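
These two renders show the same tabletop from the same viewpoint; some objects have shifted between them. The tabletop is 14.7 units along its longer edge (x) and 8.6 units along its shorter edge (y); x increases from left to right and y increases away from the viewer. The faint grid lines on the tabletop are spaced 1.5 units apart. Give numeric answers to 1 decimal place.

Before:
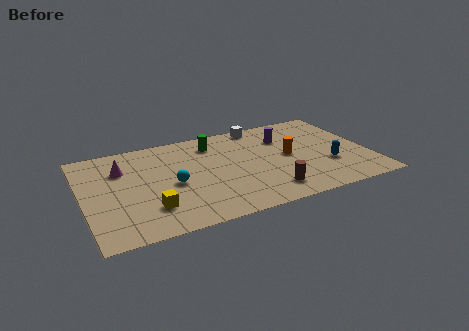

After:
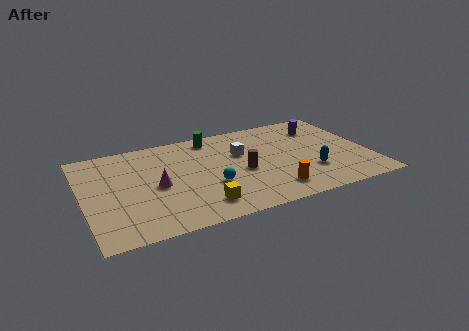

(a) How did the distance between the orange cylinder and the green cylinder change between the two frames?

+1.9

The distance was about 4.5 in the first image and 6.4 in the second, so they moved 1.9 units further apart.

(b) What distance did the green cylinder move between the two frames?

0.6

From (6.9, 6.9) to (6.9, 7.5), the green cylinder covered √(0.0² + 0.6²) ≈ 0.6 units.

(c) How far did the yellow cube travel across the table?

2.6

The yellow cube was near (3.2, 2.2) before and (5.7, 1.6) after, so it travelled √(2.5² + 0.6²) ≈ 2.6 units.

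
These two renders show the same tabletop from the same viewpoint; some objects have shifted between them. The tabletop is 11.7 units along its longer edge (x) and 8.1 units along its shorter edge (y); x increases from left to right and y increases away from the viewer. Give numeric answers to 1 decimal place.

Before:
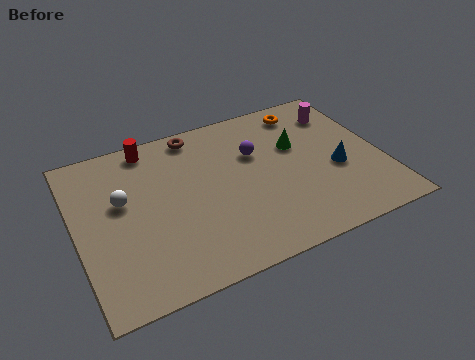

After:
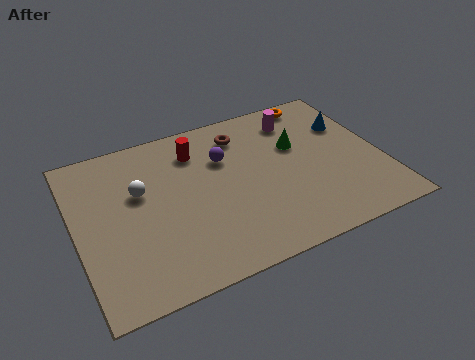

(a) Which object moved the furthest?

the blue cone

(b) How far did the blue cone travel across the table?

2.3

The blue cone moved from about (9.9, 3.3) to (10.7, 5.5), a distance of √(0.8² + 2.2²) ≈ 2.3.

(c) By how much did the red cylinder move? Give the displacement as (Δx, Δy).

(1.7, -0.9)

From the two frames, the red cylinder sits at roughly (3.1, 7.2) before and (4.8, 6.3) after.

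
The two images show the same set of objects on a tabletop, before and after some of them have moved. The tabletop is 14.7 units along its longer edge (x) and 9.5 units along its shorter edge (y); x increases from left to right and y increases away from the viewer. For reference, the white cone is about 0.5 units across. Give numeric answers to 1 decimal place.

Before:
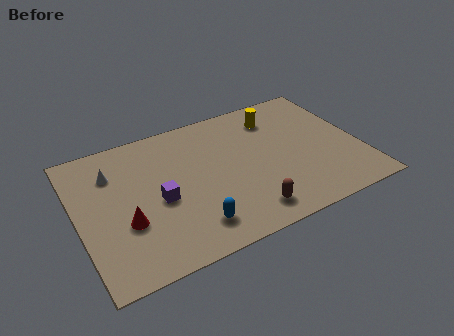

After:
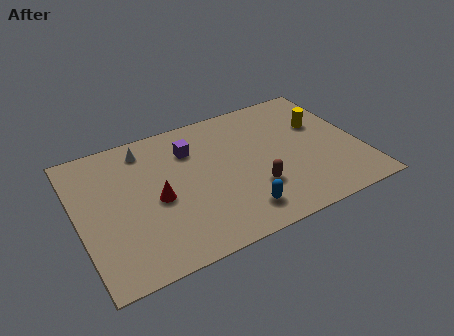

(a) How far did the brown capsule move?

1.5

The brown capsule moved from about (8.3, 1.5) to (8.9, 2.9), a distance of √(0.6² + 1.4²) ≈ 1.5.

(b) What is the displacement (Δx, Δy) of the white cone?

(1.8, 1.0)

The white cone started near (2.0, 7.0) and ended near (3.8, 8.0).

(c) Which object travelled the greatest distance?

the purple cube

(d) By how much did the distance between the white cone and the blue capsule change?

+1.2

The distance was about 6.3 in the first image and 7.5 in the second, so they moved 1.2 units further apart.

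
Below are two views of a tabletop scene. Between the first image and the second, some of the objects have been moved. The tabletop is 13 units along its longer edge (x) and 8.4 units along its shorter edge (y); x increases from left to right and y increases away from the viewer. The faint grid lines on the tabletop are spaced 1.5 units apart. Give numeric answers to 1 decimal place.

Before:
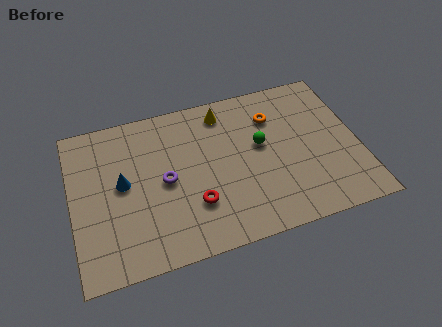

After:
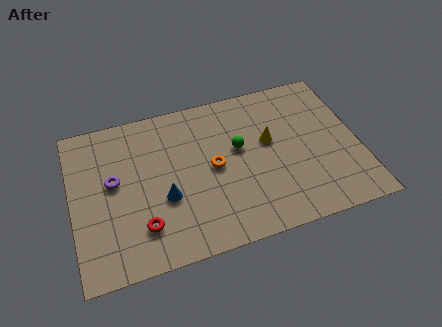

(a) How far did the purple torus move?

2.4

From (4.2, 4.1) to (1.9, 4.7), the purple torus covered √(2.3² + 0.6²) ≈ 2.4 units.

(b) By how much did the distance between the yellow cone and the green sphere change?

-1.3

Before: roughly 2.7 units apart; after: 1.4. That's 1.3 units closer together.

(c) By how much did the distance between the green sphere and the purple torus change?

+1.2

They were about 4.5 units apart before and 5.7 after — 1.2 units further apart.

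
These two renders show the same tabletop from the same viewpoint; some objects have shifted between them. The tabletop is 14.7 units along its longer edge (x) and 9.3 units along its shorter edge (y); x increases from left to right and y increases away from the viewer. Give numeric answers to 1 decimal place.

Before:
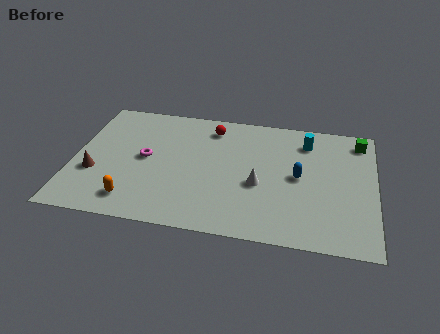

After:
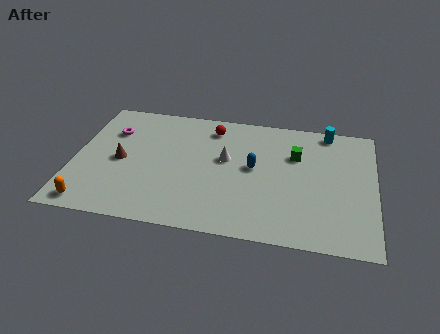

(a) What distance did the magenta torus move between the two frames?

2.5

The magenta torus moved from about (3.5, 4.8) to (1.7, 6.6), a distance of √(1.8² + 1.8²) ≈ 2.5.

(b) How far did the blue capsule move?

2.2

The blue capsule was near (11.0, 4.7) before and (8.8, 5.0) after, so it travelled √(2.2² + 0.3²) ≈ 2.2 units.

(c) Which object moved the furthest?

the green cube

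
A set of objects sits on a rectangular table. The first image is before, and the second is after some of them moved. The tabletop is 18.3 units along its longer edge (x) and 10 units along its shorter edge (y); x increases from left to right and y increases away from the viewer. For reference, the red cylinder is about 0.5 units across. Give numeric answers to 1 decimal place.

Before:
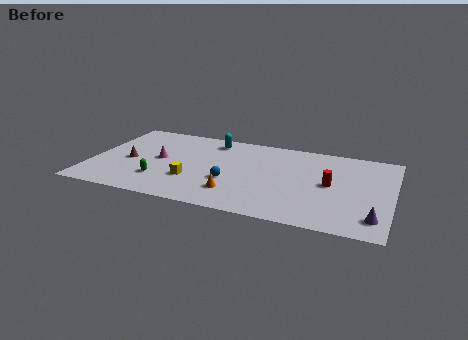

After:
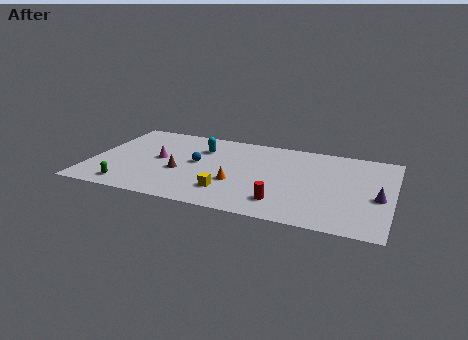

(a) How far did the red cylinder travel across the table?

4.0

The red cylinder moved from about (14.6, 5.1) to (11.9, 2.1), a distance of √(2.7² + 3.0²) ≈ 4.0.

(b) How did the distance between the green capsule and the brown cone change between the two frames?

+1.1

Before: roughly 2.8 units apart; after: 3.9. That's 1.1 units further apart.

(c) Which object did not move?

the magenta cone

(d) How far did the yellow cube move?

2.4

The yellow cube was near (6.3, 3.2) before and (8.6, 2.4) after, so it travelled √(2.3² + 0.8²) ≈ 2.4 units.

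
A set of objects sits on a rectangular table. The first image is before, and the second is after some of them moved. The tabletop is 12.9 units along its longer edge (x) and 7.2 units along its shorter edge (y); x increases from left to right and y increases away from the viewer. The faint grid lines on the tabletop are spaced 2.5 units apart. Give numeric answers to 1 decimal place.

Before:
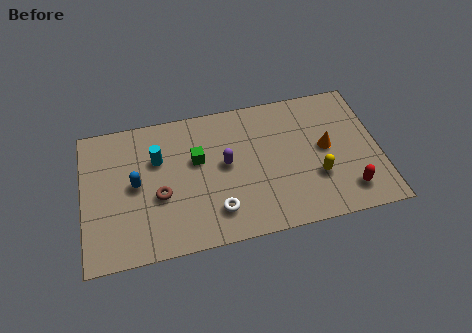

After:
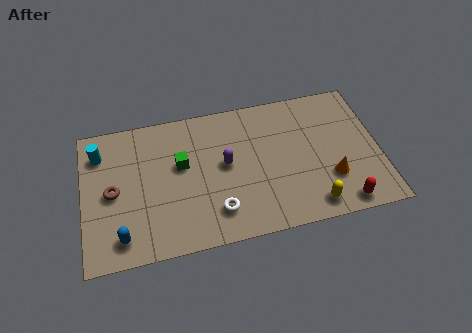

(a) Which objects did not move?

the white torus and the purple capsule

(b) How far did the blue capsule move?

2.6

The blue capsule was near (2.3, 3.7) before and (1.6, 1.2) after, so it travelled √(0.7² + 2.5²) ≈ 2.6 units.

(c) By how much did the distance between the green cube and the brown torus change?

+0.8

Before: roughly 2.3 units apart; after: 3.1. That's 0.8 units further apart.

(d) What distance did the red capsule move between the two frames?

0.7

The red capsule was near (11.4, 1.4) before and (11.1, 0.8) after, so it travelled √(0.3² + 0.6²) ≈ 0.7 units.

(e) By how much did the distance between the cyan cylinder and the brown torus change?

+0.3

They were about 1.9 units apart before and 2.2 after — 0.3 units further apart.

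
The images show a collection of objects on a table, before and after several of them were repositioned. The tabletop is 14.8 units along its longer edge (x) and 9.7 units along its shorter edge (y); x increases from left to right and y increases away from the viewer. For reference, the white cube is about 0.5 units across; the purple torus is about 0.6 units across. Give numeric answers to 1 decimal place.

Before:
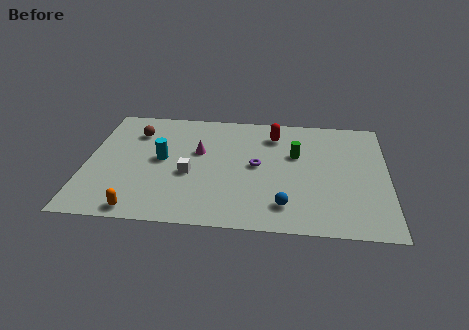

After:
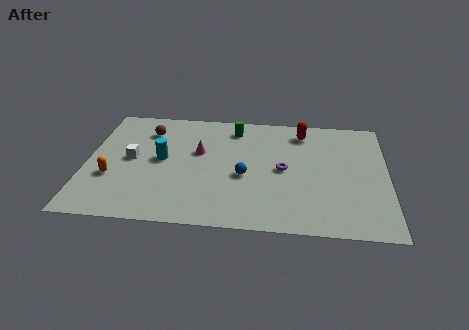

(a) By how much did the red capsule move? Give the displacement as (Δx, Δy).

(1.4, 0.4)

The red capsule was at about (9.2, 7.7) and moved to about (10.6, 8.1).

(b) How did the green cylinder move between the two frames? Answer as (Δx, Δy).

(-3.1, 2.0)

From the two frames, the green cylinder sits at roughly (10.3, 6.1) before and (7.2, 8.1) after.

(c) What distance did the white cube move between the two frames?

3.1

The white cube moved from about (5.1, 4.0) to (2.2, 5.0), a distance of √(2.9² + 1.0²) ≈ 3.1.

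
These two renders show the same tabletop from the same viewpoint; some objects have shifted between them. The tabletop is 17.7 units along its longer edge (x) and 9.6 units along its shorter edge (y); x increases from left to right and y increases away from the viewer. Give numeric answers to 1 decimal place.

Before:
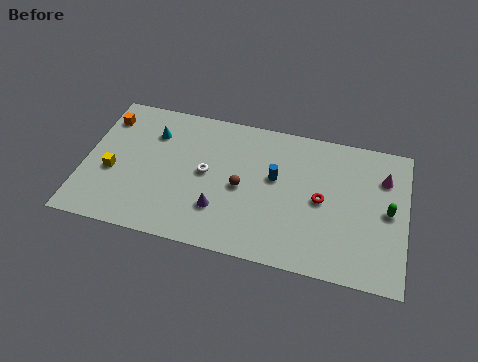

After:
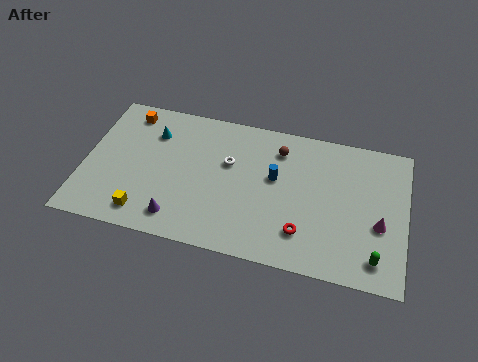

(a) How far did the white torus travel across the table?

1.6

From (6.7, 5.0) to (7.9, 6.0), the white torus covered √(1.2² + 1.0²) ≈ 1.6 units.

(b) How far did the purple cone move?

2.5

From (7.6, 2.7) to (5.4, 1.6), the purple cone covered √(2.2² + 1.1²) ≈ 2.5 units.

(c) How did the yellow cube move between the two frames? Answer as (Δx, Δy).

(2.0, -2.4)

From the two frames, the yellow cube sits at roughly (1.6, 3.9) before and (3.6, 1.5) after.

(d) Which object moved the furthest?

the brown sphere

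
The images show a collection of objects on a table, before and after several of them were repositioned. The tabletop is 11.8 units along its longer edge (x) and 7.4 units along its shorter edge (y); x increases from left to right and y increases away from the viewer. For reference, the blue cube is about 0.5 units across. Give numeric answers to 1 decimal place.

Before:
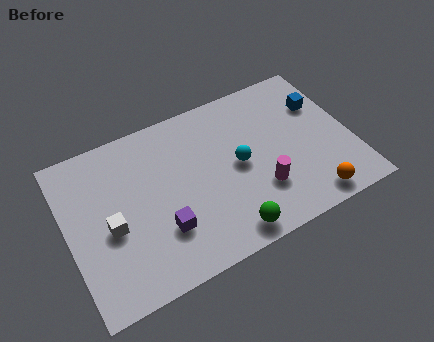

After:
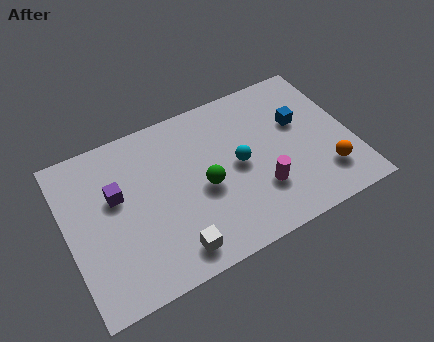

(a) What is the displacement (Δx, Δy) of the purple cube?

(-1.6, 2.3)

The purple cube started near (3.7, 2.2) and ended near (2.1, 4.5).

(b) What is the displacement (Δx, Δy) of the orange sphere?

(0.8, 0.9)

The orange sphere started near (9.7, 0.9) and ended near (10.5, 1.8).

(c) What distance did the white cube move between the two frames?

3.1

The white cube was near (1.7, 3.2) before and (4.0, 1.1) after, so it travelled √(2.3² + 2.1²) ≈ 3.1 units.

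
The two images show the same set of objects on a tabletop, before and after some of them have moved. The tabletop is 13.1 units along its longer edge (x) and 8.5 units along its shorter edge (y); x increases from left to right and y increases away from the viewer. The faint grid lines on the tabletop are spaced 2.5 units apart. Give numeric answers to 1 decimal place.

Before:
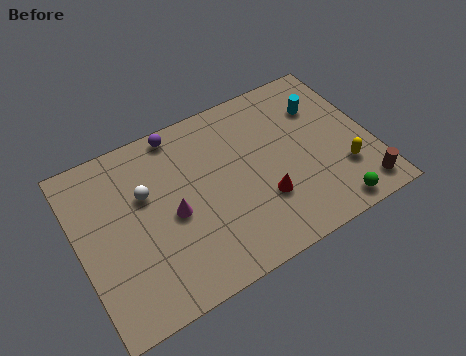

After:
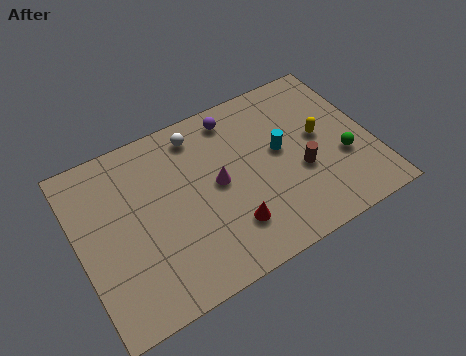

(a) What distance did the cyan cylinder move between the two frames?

2.5

The cyan cylinder moved from about (11.2, 6.1) to (9.1, 4.7), a distance of √(2.1² + 1.4²) ≈ 2.5.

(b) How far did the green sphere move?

2.4

From (10.8, 0.9) to (11.7, 3.1), the green sphere covered √(0.9² + 2.2²) ≈ 2.4 units.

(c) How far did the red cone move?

1.7

The red cone was near (8.0, 2.7) before and (6.4, 2.1) after, so it travelled √(1.6² + 0.6²) ≈ 1.7 units.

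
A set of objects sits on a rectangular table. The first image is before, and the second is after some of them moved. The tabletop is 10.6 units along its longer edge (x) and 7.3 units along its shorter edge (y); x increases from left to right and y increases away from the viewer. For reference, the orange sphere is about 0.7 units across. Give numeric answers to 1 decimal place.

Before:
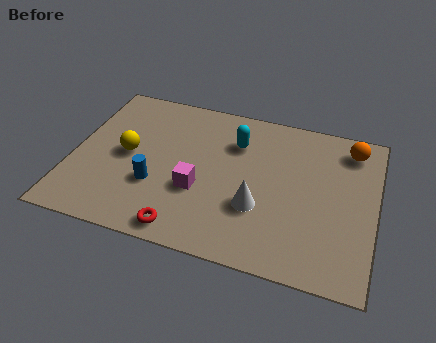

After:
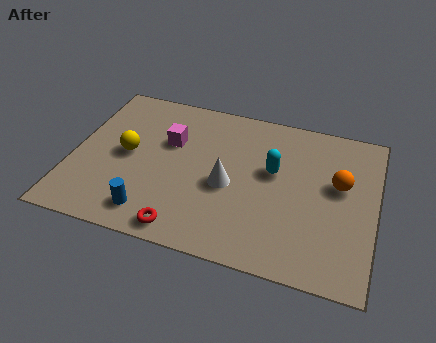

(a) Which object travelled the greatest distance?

the magenta cube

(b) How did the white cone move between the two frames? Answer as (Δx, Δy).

(-1.1, 0.7)

The white cone was at about (6.6, 2.5) and moved to about (5.5, 3.2).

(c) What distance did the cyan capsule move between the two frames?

1.7

From (5.6, 5.3) to (7.0, 4.3), the cyan capsule covered √(1.4² + 1.0²) ≈ 1.7 units.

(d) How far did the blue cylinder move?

1.3

The blue cylinder moved from about (3.0, 2.5) to (3.0, 1.2), a distance of √(0.0² + 1.3²) ≈ 1.3.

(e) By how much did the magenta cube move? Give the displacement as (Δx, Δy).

(-1.2, 2.0)

The magenta cube started near (4.5, 2.7) and ended near (3.3, 4.7).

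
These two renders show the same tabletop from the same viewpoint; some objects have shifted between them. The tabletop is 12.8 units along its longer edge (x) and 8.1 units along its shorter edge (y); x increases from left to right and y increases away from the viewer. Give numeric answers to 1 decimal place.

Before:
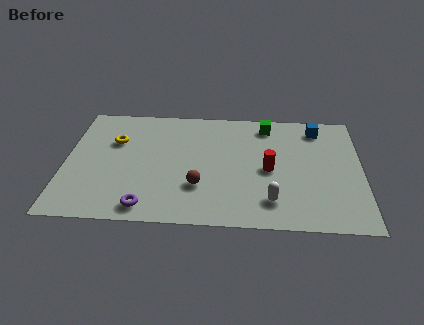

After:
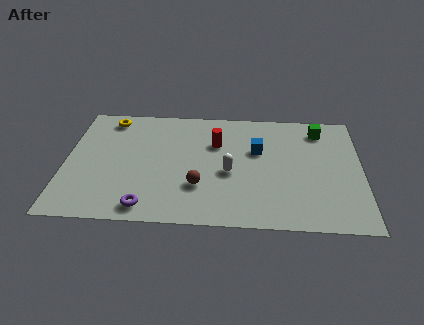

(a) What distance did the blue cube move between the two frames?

3.1

From (10.9, 6.8) to (8.3, 5.1), the blue cube covered √(2.6² + 1.7²) ≈ 3.1 units.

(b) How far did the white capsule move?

2.5

The white capsule moved from about (8.9, 1.7) to (7.1, 3.5), a distance of √(1.8² + 1.8²) ≈ 2.5.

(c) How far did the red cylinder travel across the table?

2.9

The red cylinder moved from about (8.8, 3.8) to (6.5, 5.5), a distance of √(2.3² + 1.7²) ≈ 2.9.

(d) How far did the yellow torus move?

1.6

From (2.1, 5.4) to (1.8, 7.0), the yellow torus covered √(0.3² + 1.6²) ≈ 1.6 units.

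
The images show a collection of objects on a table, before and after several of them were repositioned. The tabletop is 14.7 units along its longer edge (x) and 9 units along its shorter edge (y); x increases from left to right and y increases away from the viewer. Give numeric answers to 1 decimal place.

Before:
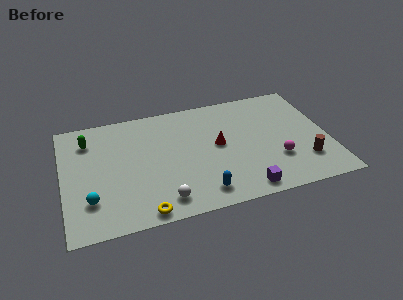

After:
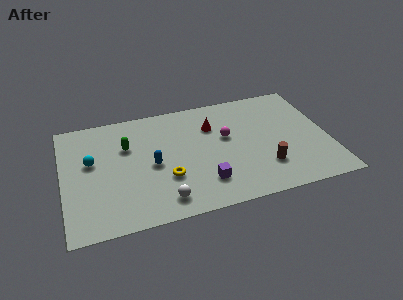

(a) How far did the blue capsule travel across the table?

3.8

From (7.4, 1.4) to (4.9, 4.2), the blue capsule covered √(2.5² + 2.8²) ≈ 3.8 units.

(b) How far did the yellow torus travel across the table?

2.6

The yellow torus moved from about (4.2, 0.8) to (5.6, 3.0), a distance of √(1.4² + 2.2²) ≈ 2.6.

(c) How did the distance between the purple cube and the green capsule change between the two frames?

-4.6

They were about 10.2 units apart before and 5.6 after — 4.6 units closer together.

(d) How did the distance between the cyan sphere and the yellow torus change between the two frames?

+1.4

They were about 3.2 units apart before and 4.6 after — 1.4 units further apart.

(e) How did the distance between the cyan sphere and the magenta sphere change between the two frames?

-2.8

They were about 10.3 units apart before and 7.5 after — 2.8 units closer together.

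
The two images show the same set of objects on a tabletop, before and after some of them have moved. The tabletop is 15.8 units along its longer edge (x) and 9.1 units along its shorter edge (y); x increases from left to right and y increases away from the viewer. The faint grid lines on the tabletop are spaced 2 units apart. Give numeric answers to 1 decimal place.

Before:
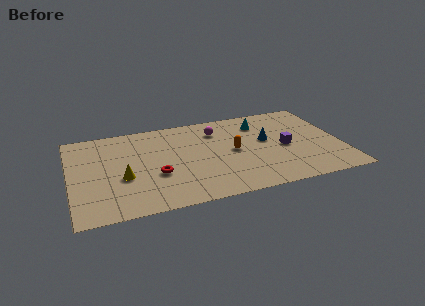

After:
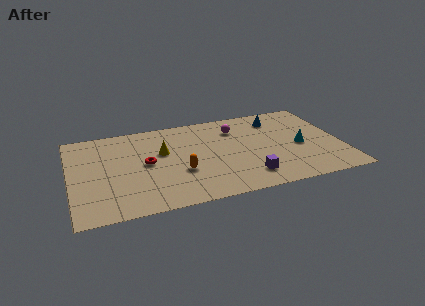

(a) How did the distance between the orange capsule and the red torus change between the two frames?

-2.4

Before: roughly 4.8 units apart; after: 2.4. That's 2.4 units closer together.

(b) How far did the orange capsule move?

3.5

The orange capsule was near (9.5, 4.6) before and (6.3, 3.3) after, so it travelled √(3.2² + 1.3²) ≈ 3.5 units.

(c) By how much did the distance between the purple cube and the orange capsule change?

+1.1

Before: roughly 3.0 units apart; after: 4.1. That's 1.1 units further apart.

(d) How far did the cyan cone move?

3.7

From (11.3, 7.1) to (13.4, 4.1), the cyan cone covered √(2.1² + 3.0²) ≈ 3.7 units.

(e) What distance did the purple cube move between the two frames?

3.4

From (12.5, 4.2) to (10.1, 1.8), the purple cube covered √(2.4² + 2.4²) ≈ 3.4 units.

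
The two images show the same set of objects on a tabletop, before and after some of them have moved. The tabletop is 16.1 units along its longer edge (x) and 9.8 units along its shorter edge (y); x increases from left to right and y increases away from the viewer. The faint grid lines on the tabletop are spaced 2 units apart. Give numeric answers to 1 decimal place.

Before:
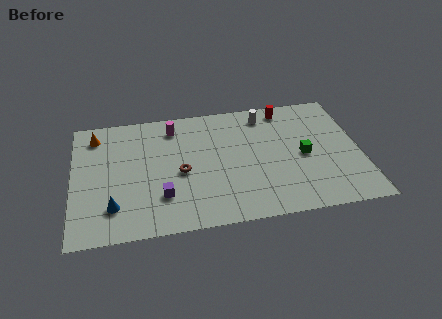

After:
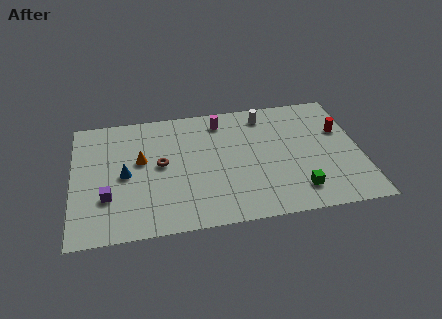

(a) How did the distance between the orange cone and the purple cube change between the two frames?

-3.3

They were about 6.5 units apart before and 3.2 after — 3.3 units closer together.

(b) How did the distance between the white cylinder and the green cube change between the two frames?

+2.4

The distance was about 4.2 in the first image and 6.6 in the second, so they moved 2.4 units further apart.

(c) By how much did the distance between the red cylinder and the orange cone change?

+0.5

Before: roughly 10.8 units apart; after: 11.3. That's 0.5 units further apart.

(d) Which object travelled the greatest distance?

the red cylinder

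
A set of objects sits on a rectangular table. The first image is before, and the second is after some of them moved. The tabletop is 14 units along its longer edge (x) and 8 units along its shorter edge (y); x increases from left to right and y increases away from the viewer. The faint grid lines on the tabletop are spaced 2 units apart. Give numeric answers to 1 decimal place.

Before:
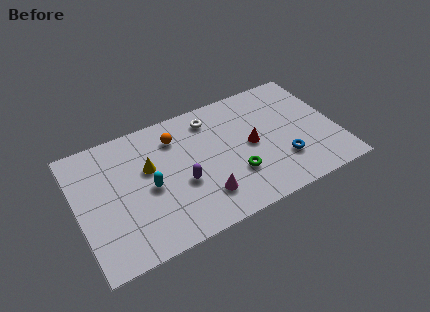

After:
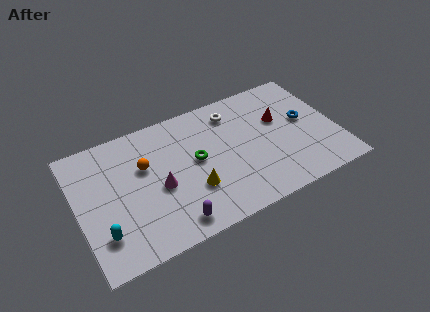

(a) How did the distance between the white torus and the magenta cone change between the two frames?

+0.5

The distance was about 4.8 in the first image and 5.3 in the second, so they moved 0.5 units further apart.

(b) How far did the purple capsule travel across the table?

2.2

The purple capsule moved from about (5.5, 3.2) to (4.7, 1.1), a distance of √(0.8² + 2.1²) ≈ 2.2.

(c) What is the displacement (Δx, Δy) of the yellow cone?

(2.1, -2.3)

The yellow cone started near (3.9, 4.9) and ended near (6.0, 2.6).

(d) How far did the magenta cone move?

2.7

The magenta cone moved from about (6.5, 1.9) to (4.3, 3.5), a distance of √(2.2² + 1.6²) ≈ 2.7.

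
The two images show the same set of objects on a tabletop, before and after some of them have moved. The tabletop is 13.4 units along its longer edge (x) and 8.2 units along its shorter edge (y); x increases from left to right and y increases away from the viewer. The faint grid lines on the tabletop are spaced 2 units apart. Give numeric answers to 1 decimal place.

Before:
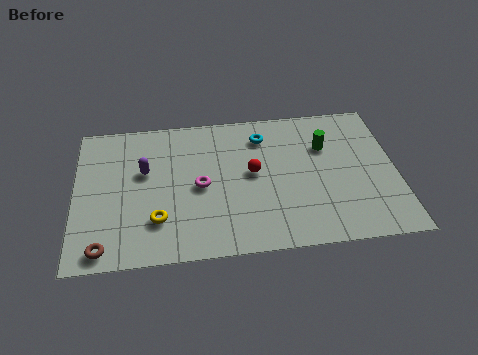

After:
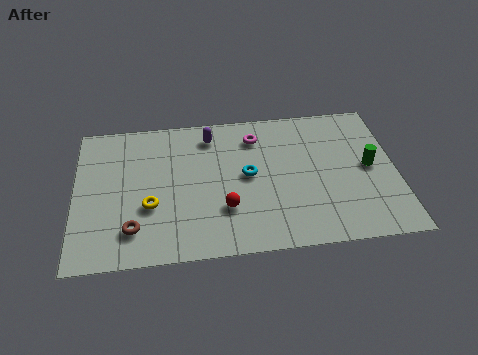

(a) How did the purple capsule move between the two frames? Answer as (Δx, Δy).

(2.8, 1.8)

The purple capsule was at about (2.9, 5.0) and moved to about (5.7, 6.8).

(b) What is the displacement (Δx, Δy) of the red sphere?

(-1.2, -1.9)

From the two frames, the red sphere sits at roughly (7.4, 4.4) before and (6.2, 2.5) after.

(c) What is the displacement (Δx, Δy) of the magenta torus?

(2.4, 2.6)

From the two frames, the magenta torus sits at roughly (5.2, 3.9) before and (7.6, 6.5) after.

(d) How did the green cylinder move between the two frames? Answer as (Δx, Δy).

(1.8, -1.4)

The green cylinder was at about (10.5, 5.6) and moved to about (12.3, 4.2).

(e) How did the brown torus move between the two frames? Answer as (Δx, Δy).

(1.2, 0.9)

The brown torus was at about (1.2, 0.9) and moved to about (2.4, 1.8).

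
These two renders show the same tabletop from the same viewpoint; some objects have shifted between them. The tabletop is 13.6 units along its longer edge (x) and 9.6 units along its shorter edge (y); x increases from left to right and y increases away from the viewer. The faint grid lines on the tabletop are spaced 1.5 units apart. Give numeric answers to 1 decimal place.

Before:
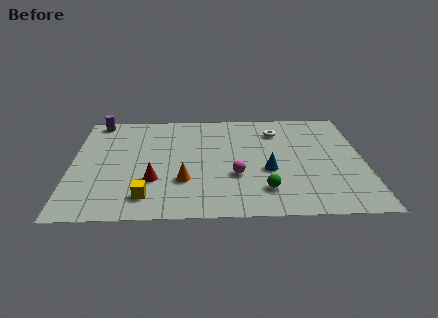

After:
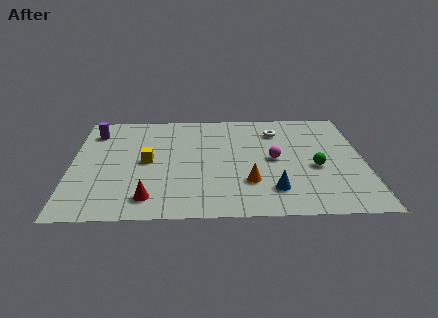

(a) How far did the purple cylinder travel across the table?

1.1

The purple cylinder was near (1.1, 8.7) before and (1.0, 7.6) after, so it travelled √(0.1² + 1.1²) ≈ 1.1 units.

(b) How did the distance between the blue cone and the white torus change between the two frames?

+1.7

They were about 3.6 units apart before and 5.3 after — 1.7 units further apart.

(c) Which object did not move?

the white torus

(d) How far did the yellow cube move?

3.1

From (3.5, 1.7) to (3.5, 4.8), the yellow cube covered √(0.0² + 3.1²) ≈ 3.1 units.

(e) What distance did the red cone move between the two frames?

1.5

The red cone moved from about (3.8, 3.1) to (3.6, 1.6), a distance of √(0.2² + 1.5²) ≈ 1.5.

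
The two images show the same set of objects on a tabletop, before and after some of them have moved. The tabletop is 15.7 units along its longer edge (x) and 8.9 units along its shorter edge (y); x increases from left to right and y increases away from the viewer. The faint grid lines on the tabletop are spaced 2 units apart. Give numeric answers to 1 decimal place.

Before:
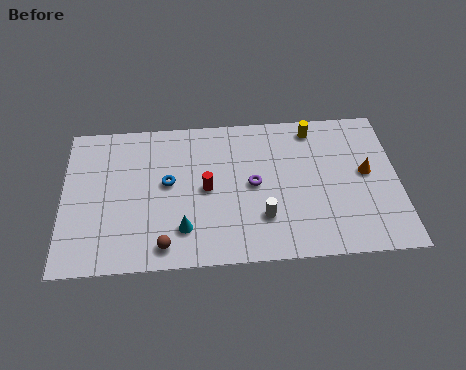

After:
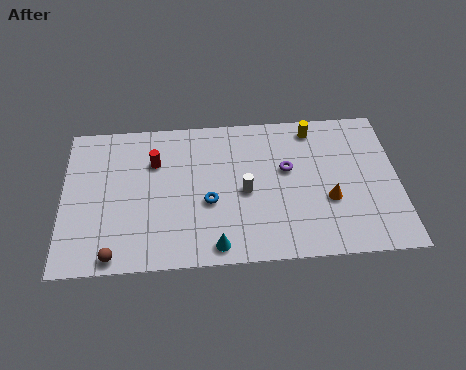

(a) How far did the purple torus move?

1.8

The purple torus was near (8.9, 4.5) before and (10.5, 5.3) after, so it travelled √(1.6² + 0.8²) ≈ 1.8 units.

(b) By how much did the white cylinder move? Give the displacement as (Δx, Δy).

(-0.8, 1.6)

From the two frames, the white cylinder sits at roughly (9.3, 2.5) before and (8.5, 4.1) after.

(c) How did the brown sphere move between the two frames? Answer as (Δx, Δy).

(-2.3, -0.4)

The brown sphere started near (4.7, 1.2) and ended near (2.4, 0.8).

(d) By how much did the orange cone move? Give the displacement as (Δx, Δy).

(-1.8, -1.5)

From the two frames, the orange cone sits at roughly (14.2, 4.8) before and (12.4, 3.3) after.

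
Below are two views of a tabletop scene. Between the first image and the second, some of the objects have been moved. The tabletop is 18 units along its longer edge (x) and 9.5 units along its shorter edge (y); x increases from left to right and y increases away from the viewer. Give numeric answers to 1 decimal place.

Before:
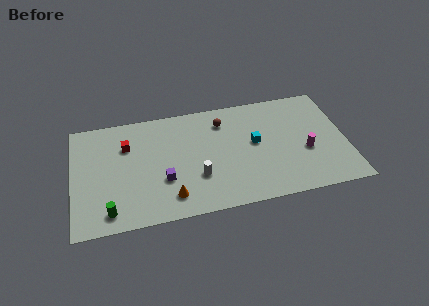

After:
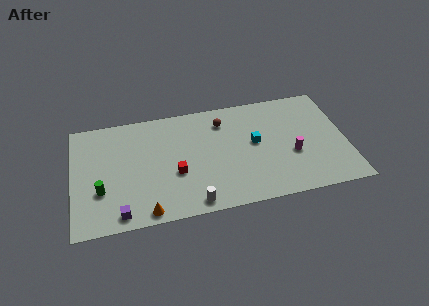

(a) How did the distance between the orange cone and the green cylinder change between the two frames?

-0.3

The distance was about 4.0 in the first image and 3.7 in the second, so they moved 0.3 units closer together.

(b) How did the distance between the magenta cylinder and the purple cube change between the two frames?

+2.3

They were about 9.4 units apart before and 11.7 after — 2.3 units further apart.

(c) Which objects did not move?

the brown sphere and the cyan cube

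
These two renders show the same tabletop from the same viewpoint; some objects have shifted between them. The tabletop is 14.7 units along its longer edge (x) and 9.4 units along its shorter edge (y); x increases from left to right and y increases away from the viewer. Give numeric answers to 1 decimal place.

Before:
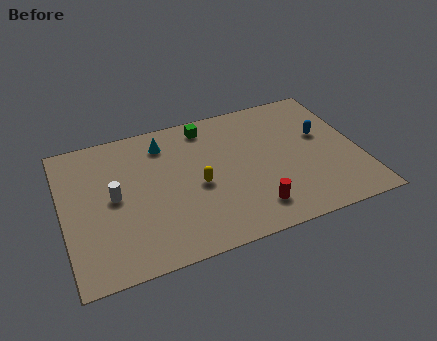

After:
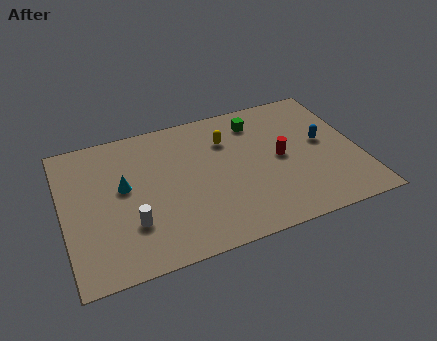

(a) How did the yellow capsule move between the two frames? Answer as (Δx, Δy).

(1.7, 2.6)

From the two frames, the yellow capsule sits at roughly (6.6, 4.2) before and (8.3, 6.8) after.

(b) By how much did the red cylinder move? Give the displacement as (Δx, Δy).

(1.7, 2.9)

From the two frames, the red cylinder sits at roughly (9.1, 1.8) before and (10.8, 4.7) after.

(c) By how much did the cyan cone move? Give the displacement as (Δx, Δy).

(-2.2, -2.3)

The cyan cone started near (5.2, 7.6) and ended near (3.0, 5.3).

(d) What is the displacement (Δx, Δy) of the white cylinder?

(0.7, -2.0)

The white cylinder was at about (2.5, 4.8) and moved to about (3.2, 2.8).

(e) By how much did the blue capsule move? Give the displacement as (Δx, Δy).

(0.0, -0.5)

The blue capsule was at about (13.0, 5.6) and moved to about (13.0, 5.1).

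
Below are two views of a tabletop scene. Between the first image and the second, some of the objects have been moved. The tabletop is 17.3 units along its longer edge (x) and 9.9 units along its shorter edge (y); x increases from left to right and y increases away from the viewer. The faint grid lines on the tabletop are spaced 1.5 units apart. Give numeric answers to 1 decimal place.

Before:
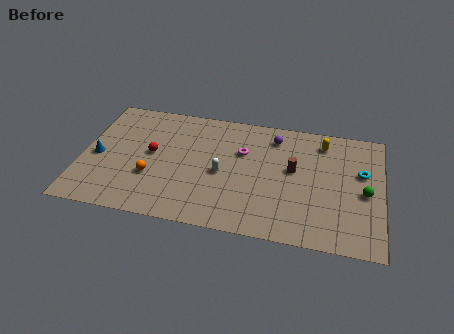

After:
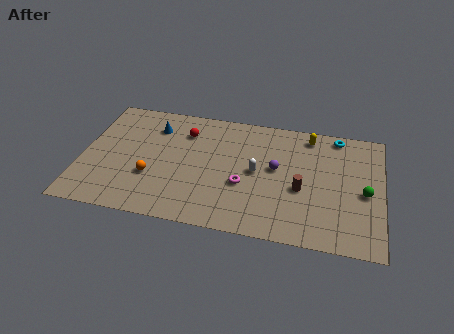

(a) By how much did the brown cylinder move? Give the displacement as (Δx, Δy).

(0.5, -1.5)

The brown cylinder started near (12.2, 5.6) and ended near (12.7, 4.1).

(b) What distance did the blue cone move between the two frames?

4.4

From (0.9, 4.5) to (4.0, 7.6), the blue cone covered √(3.1² + 3.1²) ≈ 4.4 units.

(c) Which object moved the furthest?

the blue cone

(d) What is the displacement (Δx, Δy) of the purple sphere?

(0.2, -2.6)

The purple sphere was at about (11.0, 8.1) and moved to about (11.2, 5.5).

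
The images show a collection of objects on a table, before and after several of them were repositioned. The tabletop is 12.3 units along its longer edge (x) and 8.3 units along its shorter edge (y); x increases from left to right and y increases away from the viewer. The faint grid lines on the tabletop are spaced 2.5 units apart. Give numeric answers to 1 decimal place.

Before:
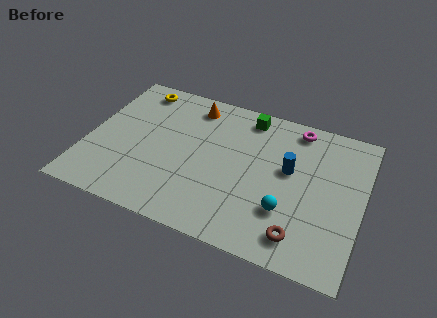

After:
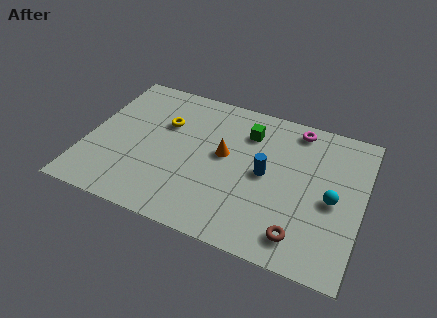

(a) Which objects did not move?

the magenta torus and the brown torus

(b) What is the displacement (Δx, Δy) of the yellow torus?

(1.5, -1.7)

The yellow torus started near (1.8, 7.2) and ended near (3.3, 5.5).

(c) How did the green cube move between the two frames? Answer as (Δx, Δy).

(0.1, -0.9)

From the two frames, the green cube sits at roughly (6.9, 7.2) before and (7.0, 6.3) after.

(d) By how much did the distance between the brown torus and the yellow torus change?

-2.2

Before: roughly 9.9 units apart; after: 7.7. That's 2.2 units closer together.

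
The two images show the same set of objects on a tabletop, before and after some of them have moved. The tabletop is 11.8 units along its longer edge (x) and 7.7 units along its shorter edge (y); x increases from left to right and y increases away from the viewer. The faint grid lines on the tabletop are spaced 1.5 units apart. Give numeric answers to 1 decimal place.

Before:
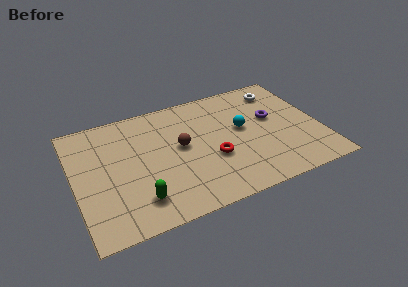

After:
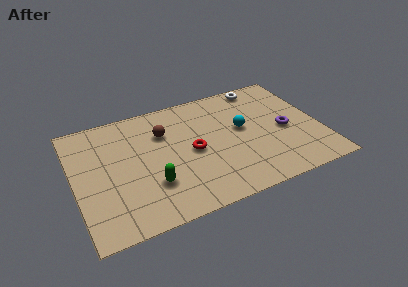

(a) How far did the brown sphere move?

1.4

The brown sphere was near (5.1, 4.2) before and (4.4, 5.4) after, so it travelled √(0.7² + 1.2²) ≈ 1.4 units.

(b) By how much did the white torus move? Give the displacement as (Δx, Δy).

(-0.8, 0.6)

The white torus was at about (10.2, 6.3) and moved to about (9.4, 6.9).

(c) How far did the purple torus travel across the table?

1.1

From (9.6, 4.5) to (10.1, 3.5), the purple torus covered √(0.5² + 1.0²) ≈ 1.1 units.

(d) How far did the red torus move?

1.2

The red torus moved from about (6.5, 2.9) to (5.6, 3.7), a distance of √(0.9² + 0.8²) ≈ 1.2.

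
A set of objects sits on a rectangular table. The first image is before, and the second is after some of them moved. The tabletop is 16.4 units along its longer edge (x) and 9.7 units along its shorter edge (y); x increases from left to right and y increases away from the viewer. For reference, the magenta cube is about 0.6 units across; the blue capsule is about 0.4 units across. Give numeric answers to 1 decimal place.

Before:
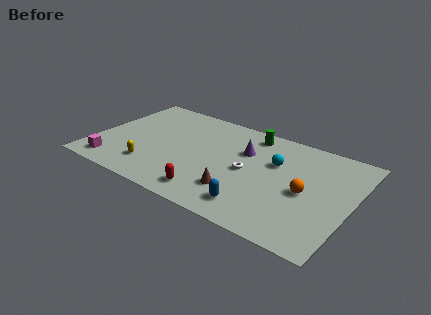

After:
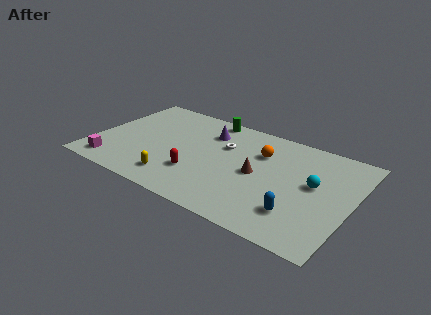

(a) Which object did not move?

the magenta cube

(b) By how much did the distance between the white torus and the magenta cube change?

-0.7

They were about 8.9 units apart before and 8.2 after — 0.7 units closer together.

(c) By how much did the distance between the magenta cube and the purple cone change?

-1.4

Before: roughly 9.3 units apart; after: 7.9. That's 1.4 units closer together.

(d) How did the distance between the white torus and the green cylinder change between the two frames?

-0.9

They were about 3.7 units apart before and 2.8 after — 0.9 units closer together.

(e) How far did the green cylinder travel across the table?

2.8

The green cylinder was near (9.5, 8.4) before and (6.7, 8.8) after, so it travelled √(2.8² + 0.4²) ≈ 2.8 units.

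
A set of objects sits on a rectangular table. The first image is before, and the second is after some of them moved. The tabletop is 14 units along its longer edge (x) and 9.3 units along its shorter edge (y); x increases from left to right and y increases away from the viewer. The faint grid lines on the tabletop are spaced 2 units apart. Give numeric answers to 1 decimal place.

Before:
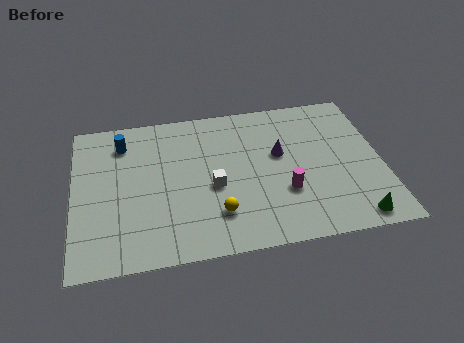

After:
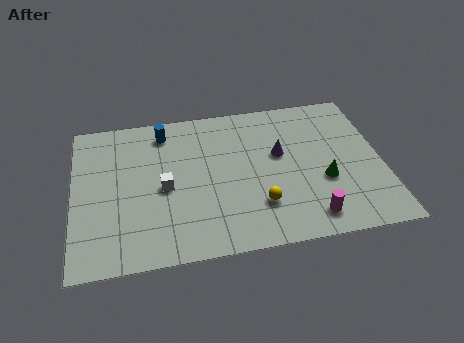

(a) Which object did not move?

the purple cone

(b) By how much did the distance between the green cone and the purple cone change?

-2.7

Before: roughly 5.5 units apart; after: 2.8. That's 2.7 units closer together.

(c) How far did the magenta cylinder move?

2.0

The magenta cylinder moved from about (9.5, 3.1) to (10.5, 1.4), a distance of √(1.0² + 1.7²) ≈ 2.0.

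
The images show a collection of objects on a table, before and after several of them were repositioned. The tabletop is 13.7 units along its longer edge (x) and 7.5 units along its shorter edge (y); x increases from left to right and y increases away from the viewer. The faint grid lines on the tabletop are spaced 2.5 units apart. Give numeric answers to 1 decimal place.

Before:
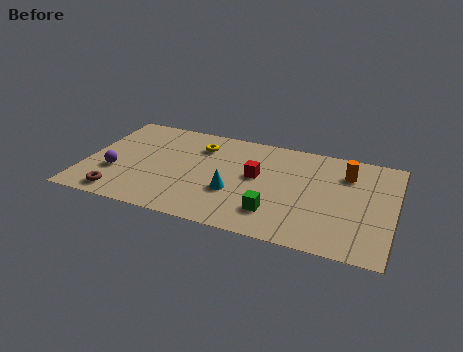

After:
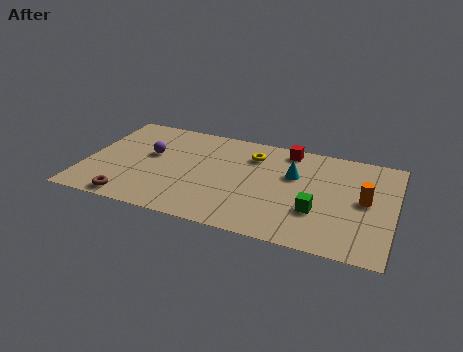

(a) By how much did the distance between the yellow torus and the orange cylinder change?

-1.2

Before: roughly 6.6 units apart; after: 5.4. That's 1.2 units closer together.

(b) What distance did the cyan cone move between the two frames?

3.3

The cyan cone was near (6.7, 2.7) before and (9.2, 4.8) after, so it travelled √(2.5² + 2.1²) ≈ 3.3 units.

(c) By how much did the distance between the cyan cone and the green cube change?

+0.5

They were about 2.1 units apart before and 2.6 after — 0.5 units further apart.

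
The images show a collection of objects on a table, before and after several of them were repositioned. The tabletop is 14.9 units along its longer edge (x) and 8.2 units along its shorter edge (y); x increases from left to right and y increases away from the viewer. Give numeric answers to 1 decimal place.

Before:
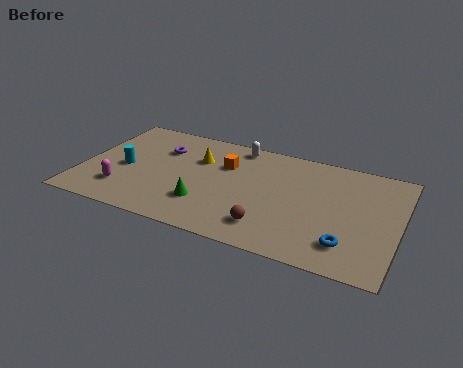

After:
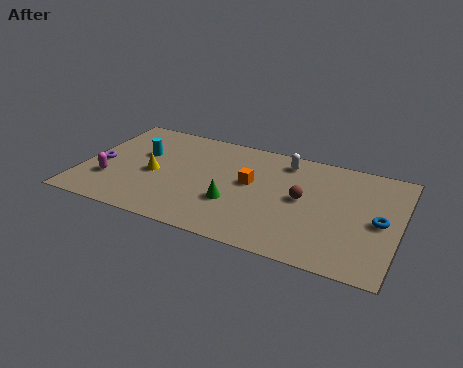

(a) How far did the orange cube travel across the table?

1.6

The orange cube was near (6.6, 5.6) before and (7.9, 4.6) after, so it travelled √(1.3² + 1.0²) ≈ 1.6 units.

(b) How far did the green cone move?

1.4

The green cone was near (6.0, 2.3) before and (7.3, 2.8) after, so it travelled √(1.3² + 0.5²) ≈ 1.4 units.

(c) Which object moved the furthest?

the purple torus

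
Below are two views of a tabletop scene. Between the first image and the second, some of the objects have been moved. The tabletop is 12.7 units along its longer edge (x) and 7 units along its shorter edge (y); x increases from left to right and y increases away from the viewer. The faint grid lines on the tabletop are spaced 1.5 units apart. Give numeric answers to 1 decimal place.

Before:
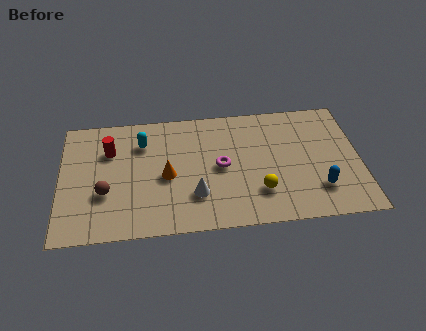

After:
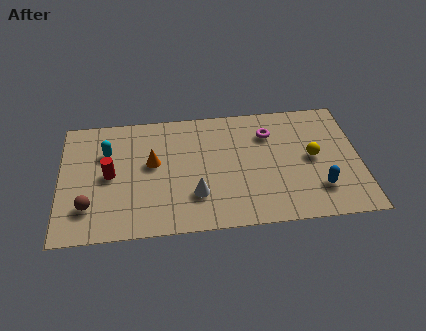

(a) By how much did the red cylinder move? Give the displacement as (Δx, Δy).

(0.0, -1.4)

From the two frames, the red cylinder sits at roughly (2.1, 4.9) before and (2.1, 3.5) after.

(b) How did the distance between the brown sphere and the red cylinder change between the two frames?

-0.5

Before: roughly 2.4 units apart; after: 1.9. That's 0.5 units closer together.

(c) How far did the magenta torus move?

2.7

The magenta torus moved from about (6.8, 3.5) to (8.9, 5.2), a distance of √(2.1² + 1.7²) ≈ 2.7.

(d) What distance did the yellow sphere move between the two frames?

2.9

The yellow sphere was near (8.4, 1.9) before and (10.7, 3.6) after, so it travelled √(2.3² + 1.7²) ≈ 2.9 units.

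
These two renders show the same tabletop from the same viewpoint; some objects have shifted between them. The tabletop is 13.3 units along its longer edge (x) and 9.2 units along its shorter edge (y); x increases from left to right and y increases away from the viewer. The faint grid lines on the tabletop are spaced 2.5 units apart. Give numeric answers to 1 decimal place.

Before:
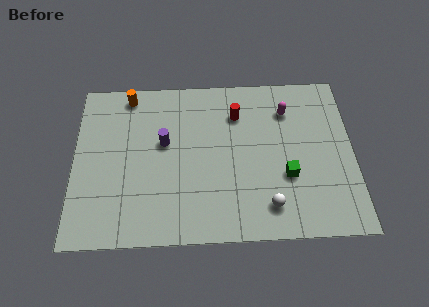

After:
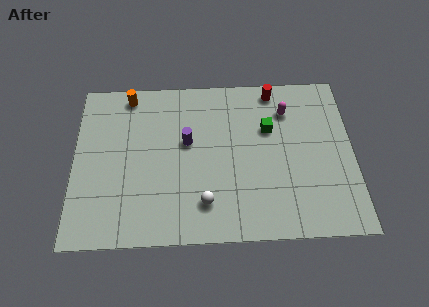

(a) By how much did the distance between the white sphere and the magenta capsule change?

+1.0

The distance was about 5.4 in the first image and 6.4 in the second, so they moved 1.0 units further apart.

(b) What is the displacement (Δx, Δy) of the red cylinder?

(1.8, 1.3)

The red cylinder was at about (7.8, 6.9) and moved to about (9.6, 8.2).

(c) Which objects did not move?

the magenta capsule and the orange cylinder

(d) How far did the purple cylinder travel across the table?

1.1

From (4.3, 5.4) to (5.4, 5.4), the purple cylinder covered √(1.1² + 0.0²) ≈ 1.1 units.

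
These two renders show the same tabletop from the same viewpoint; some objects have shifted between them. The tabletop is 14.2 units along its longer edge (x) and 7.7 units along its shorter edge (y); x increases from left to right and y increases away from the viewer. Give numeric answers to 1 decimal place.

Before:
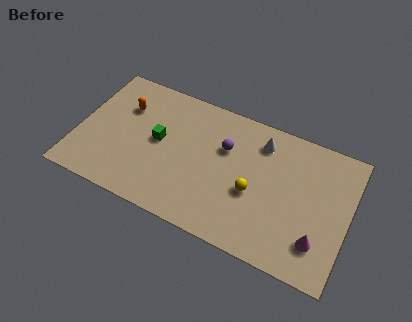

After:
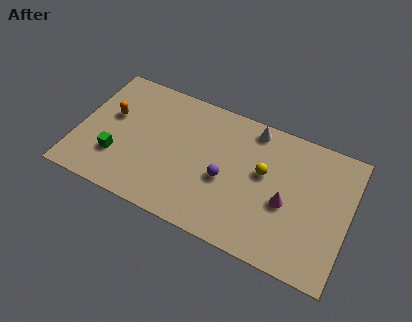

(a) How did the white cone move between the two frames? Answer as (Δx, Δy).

(-0.5, 0.6)

The white cone was at about (9.4, 6.2) and moved to about (8.9, 6.8).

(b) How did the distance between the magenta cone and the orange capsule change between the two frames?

-1.7

They were about 11.2 units apart before and 9.5 after — 1.7 units closer together.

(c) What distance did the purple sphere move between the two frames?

1.8

The purple sphere was near (7.6, 5.1) before and (7.8, 3.3) after, so it travelled √(0.2² + 1.8²) ≈ 1.8 units.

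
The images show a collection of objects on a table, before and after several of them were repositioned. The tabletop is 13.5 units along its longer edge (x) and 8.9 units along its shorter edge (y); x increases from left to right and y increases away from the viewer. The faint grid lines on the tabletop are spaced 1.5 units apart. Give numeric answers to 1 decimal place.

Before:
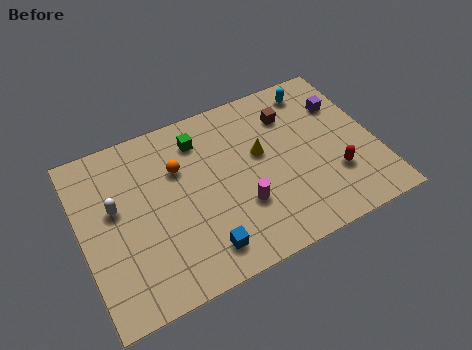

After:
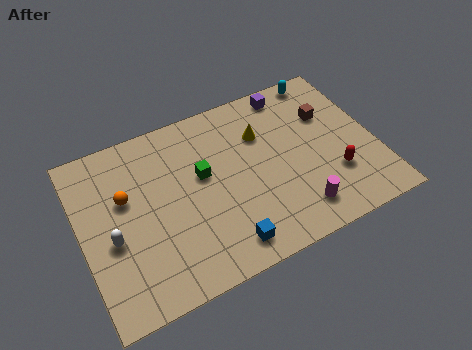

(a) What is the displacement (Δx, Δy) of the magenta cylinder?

(2.4, -1.3)

The magenta cylinder was at about (7.1, 2.9) and moved to about (9.5, 1.6).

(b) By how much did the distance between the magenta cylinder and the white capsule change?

+2.5

Before: roughly 6.0 units apart; after: 8.5. That's 2.5 units further apart.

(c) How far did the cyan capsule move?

0.7

From (11.2, 7.6) to (11.7, 8.1), the cyan capsule covered √(0.5² + 0.5²) ≈ 0.7 units.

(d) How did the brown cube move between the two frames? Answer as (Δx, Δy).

(1.7, -0.7)

From the two frames, the brown cube sits at roughly (9.9, 6.7) before and (11.6, 6.0) after.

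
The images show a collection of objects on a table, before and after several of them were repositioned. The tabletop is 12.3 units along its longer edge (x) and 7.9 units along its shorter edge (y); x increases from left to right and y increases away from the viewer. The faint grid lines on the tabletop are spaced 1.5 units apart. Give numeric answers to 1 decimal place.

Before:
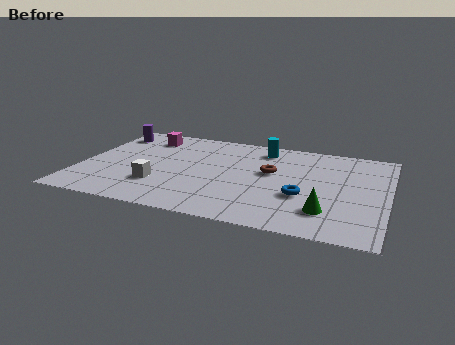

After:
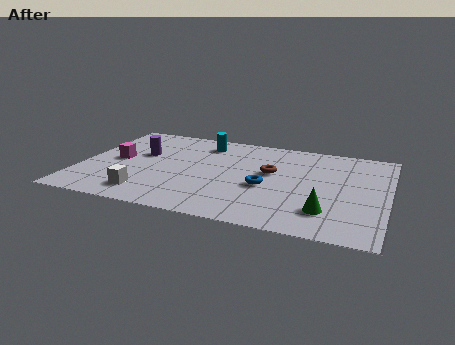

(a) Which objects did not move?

the green cone and the brown torus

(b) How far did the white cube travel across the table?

1.0

The white cube was near (3.3, 2.3) before and (2.9, 1.4) after, so it travelled √(0.4² + 0.9²) ≈ 1.0 units.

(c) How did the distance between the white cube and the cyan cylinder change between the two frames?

-0.3

Before: roughly 5.7 units apart; after: 5.4. That's 0.3 units closer together.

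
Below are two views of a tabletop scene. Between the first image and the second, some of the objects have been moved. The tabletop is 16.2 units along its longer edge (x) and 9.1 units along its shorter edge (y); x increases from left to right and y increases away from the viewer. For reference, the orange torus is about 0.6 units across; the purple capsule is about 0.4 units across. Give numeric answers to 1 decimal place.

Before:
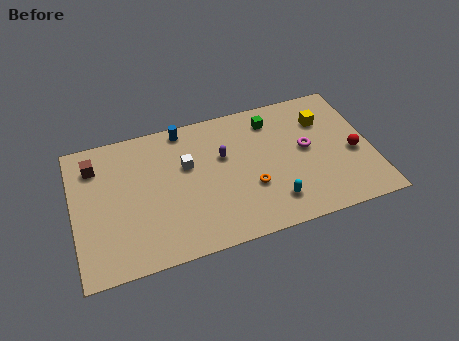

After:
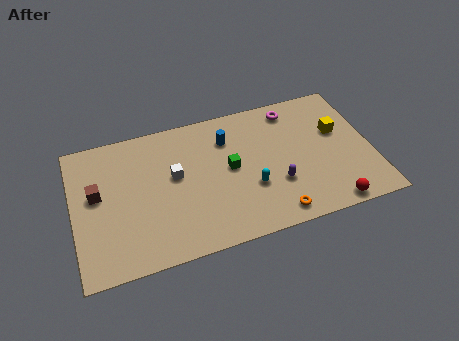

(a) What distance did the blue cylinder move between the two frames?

2.7

The blue cylinder was near (6.2, 8.2) before and (8.5, 6.8) after, so it travelled √(2.3² + 1.4²) ≈ 2.7 units.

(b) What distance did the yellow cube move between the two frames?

1.2

The yellow cube was near (13.8, 6.6) before and (14.5, 5.6) after, so it travelled √(0.7² + 1.0²) ≈ 1.2 units.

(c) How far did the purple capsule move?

3.8

From (8.2, 5.7) to (10.9, 3.0), the purple capsule covered √(2.7² + 2.7²) ≈ 3.8 units.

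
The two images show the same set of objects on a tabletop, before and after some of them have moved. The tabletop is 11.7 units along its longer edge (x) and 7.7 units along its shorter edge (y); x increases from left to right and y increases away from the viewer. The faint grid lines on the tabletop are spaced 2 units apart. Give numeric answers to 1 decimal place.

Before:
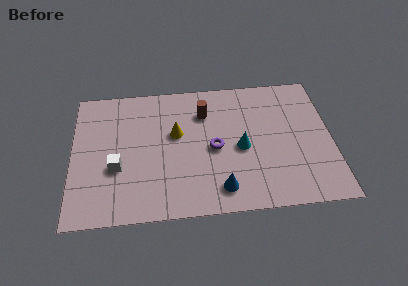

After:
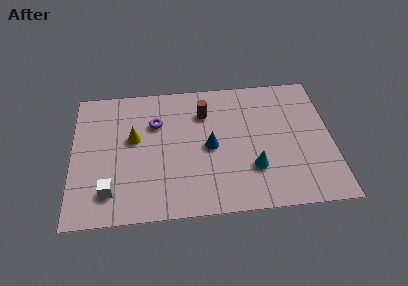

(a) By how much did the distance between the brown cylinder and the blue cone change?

-2.4

The distance was about 4.4 in the first image and 2.0 in the second, so they moved 2.4 units closer together.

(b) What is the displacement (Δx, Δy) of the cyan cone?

(0.5, -1.2)

The cyan cone was at about (7.6, 3.5) and moved to about (8.1, 2.3).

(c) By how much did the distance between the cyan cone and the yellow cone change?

+2.6

They were about 3.1 units apart before and 5.7 after — 2.6 units further apart.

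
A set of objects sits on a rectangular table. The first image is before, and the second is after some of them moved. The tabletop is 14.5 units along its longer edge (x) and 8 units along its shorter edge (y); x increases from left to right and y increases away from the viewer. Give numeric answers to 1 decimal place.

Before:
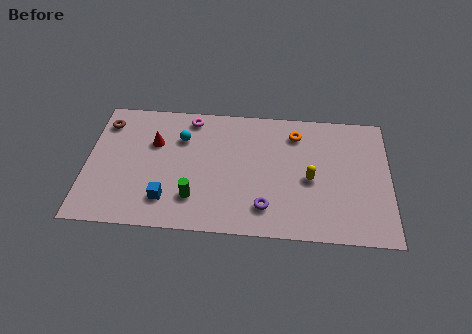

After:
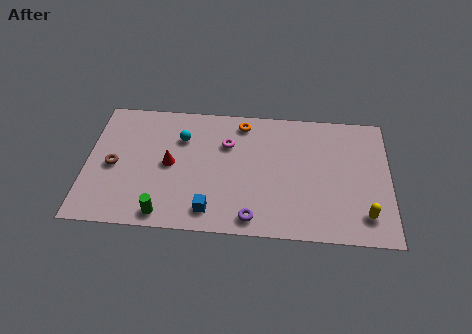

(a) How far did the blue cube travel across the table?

2.2

The blue cube was near (3.9, 1.8) before and (6.0, 1.3) after, so it travelled √(2.1² + 0.5²) ≈ 2.2 units.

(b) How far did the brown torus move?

2.7

The brown torus moved from about (0.8, 6.4) to (1.3, 3.7), a distance of √(0.5² + 2.7²) ≈ 2.7.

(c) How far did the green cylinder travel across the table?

1.8

From (5.2, 2.0) to (3.8, 0.9), the green cylinder covered √(1.4² + 1.1²) ≈ 1.8 units.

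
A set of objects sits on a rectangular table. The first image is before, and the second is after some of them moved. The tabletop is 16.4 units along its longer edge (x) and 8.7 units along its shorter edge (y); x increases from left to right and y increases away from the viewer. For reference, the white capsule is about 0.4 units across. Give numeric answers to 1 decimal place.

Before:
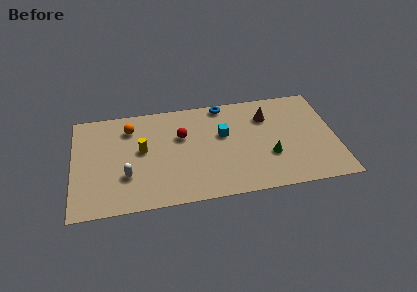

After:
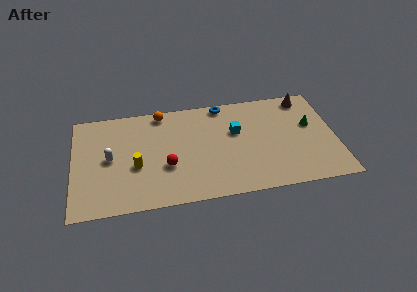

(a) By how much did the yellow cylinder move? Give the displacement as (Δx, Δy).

(-0.4, -1.3)

The yellow cylinder started near (4.3, 4.8) and ended near (3.9, 3.5).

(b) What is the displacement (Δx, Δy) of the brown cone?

(2.5, 1.2)

The brown cone was at about (12.2, 6.4) and moved to about (14.7, 7.6).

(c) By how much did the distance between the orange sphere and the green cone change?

+0.3

The distance was about 9.4 in the first image and 9.7 in the second, so they moved 0.3 units further apart.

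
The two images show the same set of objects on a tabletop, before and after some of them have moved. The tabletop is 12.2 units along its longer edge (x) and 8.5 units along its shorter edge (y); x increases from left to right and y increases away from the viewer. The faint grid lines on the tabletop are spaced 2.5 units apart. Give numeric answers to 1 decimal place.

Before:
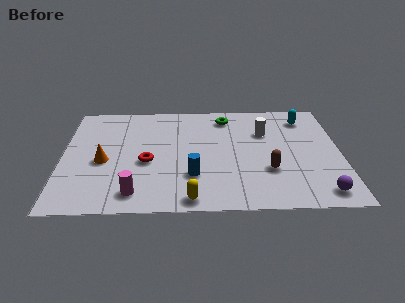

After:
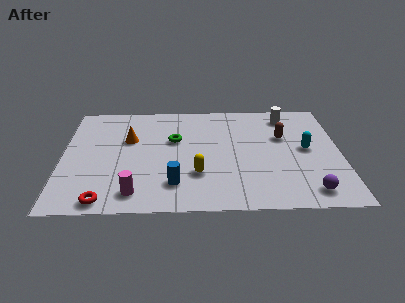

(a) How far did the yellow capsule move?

1.8

The yellow capsule was near (5.6, 0.8) before and (5.9, 2.6) after, so it travelled √(0.3² + 1.8²) ≈ 1.8 units.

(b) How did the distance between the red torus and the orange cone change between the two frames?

+2.8

The distance was about 1.9 in the first image and 4.7 in the second, so they moved 2.8 units further apart.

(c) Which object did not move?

the magenta cylinder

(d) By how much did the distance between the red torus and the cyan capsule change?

+1.8

Before: roughly 7.7 units apart; after: 9.5. That's 1.8 units further apart.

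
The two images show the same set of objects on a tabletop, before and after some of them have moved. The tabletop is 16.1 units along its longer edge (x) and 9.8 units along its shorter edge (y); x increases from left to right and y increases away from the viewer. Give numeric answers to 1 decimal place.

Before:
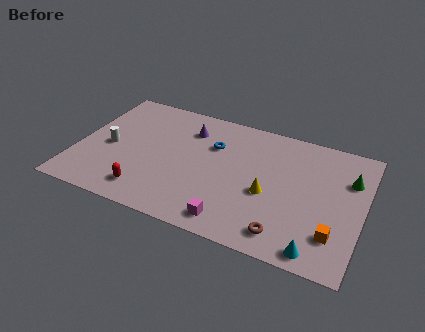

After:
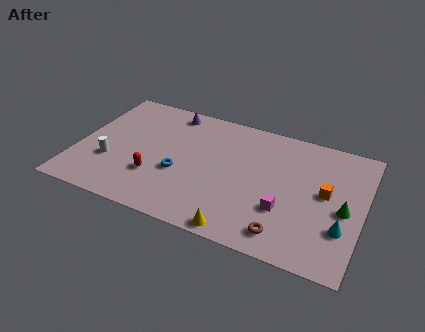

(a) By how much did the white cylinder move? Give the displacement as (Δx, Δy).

(0.2, -1.2)

The white cylinder started near (1.8, 4.5) and ended near (2.0, 3.3).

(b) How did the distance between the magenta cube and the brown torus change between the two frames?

-1.2

Before: roughly 2.9 units apart; after: 1.7. That's 1.2 units closer together.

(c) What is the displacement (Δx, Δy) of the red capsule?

(0.3, 1.3)

The red capsule started near (4.3, 1.7) and ended near (4.6, 3.0).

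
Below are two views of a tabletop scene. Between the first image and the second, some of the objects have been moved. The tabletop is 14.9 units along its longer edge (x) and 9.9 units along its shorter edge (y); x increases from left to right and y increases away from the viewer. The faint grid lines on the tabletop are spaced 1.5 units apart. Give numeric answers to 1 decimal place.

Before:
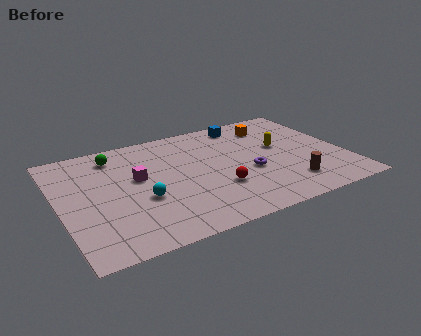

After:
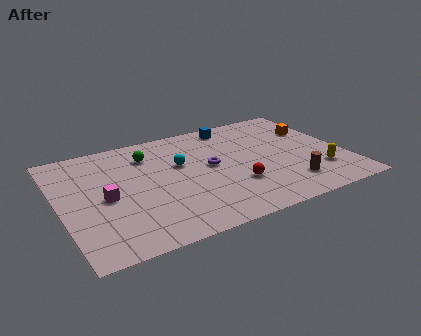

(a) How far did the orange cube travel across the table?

2.4

The orange cube moved from about (11.6, 7.9) to (13.7, 6.7), a distance of √(2.1² + 1.2²) ≈ 2.4.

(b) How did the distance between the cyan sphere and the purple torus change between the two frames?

-4.0

The distance was about 5.7 in the first image and 1.7 in the second, so they moved 4.0 units closer together.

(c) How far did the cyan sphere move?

3.3

From (4.1, 3.8) to (6.4, 6.1), the cyan sphere covered √(2.3² + 2.3²) ≈ 3.3 units.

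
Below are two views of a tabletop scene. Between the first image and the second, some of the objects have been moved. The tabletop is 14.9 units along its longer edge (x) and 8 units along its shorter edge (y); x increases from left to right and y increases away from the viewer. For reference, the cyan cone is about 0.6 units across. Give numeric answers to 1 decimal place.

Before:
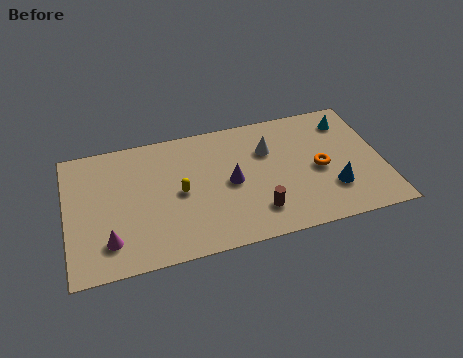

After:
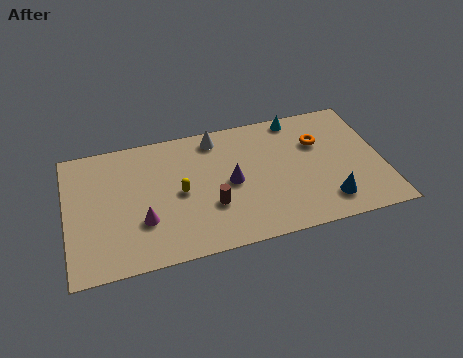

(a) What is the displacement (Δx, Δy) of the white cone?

(-2.4, 1.4)

The white cone started near (9.6, 5.5) and ended near (7.2, 6.9).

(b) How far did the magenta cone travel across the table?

1.8

From (1.9, 1.8) to (3.5, 2.6), the magenta cone covered √(1.6² + 0.8²) ≈ 1.8 units.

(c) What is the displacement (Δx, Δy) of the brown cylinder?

(-2.1, 0.9)

The brown cylinder started near (8.8, 1.8) and ended near (6.7, 2.7).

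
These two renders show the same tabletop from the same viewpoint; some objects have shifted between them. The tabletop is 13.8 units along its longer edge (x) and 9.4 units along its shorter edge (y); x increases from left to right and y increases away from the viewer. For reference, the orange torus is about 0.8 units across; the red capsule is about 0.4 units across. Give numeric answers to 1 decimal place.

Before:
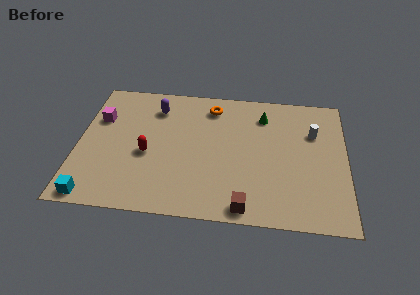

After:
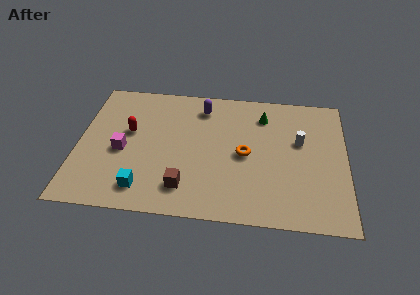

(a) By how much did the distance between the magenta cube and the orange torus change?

+0.3

The distance was about 6.0 in the first image and 6.3 in the second, so they moved 0.3 units further apart.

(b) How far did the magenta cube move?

2.6

The magenta cube moved from about (1.0, 6.3) to (2.3, 4.1), a distance of √(1.3² + 2.2²) ≈ 2.6.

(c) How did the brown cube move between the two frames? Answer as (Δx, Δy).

(-3.1, 1.0)

The brown cube was at about (8.7, 0.9) and moved to about (5.6, 1.9).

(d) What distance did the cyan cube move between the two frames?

2.6

The cyan cube moved from about (1.0, 0.8) to (3.5, 1.6), a distance of √(2.5² + 0.8²) ≈ 2.6.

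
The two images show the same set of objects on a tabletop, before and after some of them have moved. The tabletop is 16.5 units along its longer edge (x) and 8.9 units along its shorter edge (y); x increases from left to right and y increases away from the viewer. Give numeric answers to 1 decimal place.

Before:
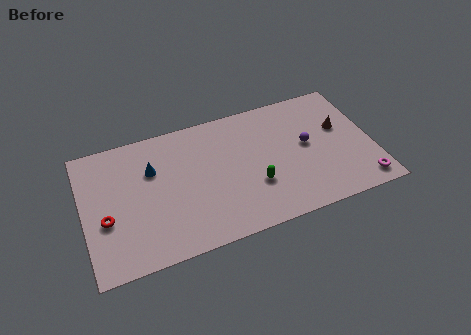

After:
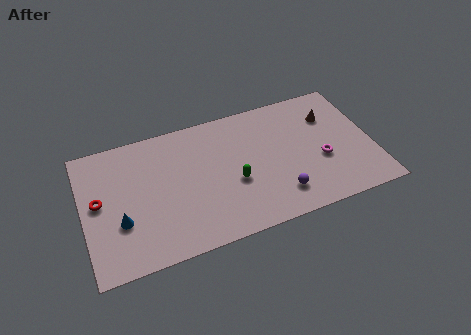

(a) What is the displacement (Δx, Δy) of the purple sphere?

(-1.9, -2.9)

From the two frames, the purple sphere sits at roughly (12.8, 4.8) before and (10.9, 1.9) after.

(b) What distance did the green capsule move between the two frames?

1.3

From (9.6, 3.0) to (8.5, 3.6), the green capsule covered √(1.1² + 0.6²) ≈ 1.3 units.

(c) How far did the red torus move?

1.3

The red torus moved from about (1.2, 3.5) to (0.9, 4.8), a distance of √(0.3² + 1.3²) ≈ 1.3.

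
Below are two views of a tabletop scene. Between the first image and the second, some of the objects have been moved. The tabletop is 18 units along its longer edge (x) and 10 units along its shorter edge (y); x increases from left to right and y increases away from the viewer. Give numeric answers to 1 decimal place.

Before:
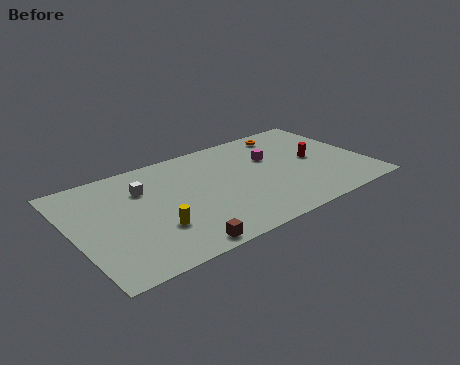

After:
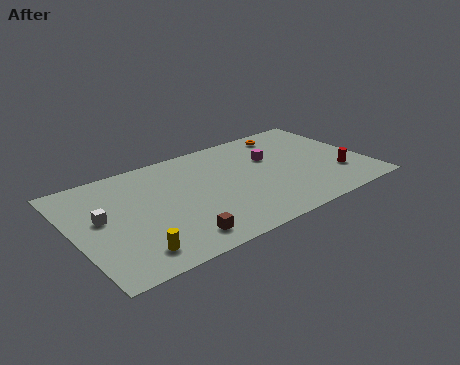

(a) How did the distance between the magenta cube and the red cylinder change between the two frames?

+2.2

The distance was about 2.9 in the first image and 5.1 in the second, so they moved 2.2 units further apart.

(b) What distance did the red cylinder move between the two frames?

2.5

The red cylinder moved from about (15.0, 5.1) to (16.1, 2.9), a distance of √(1.1² + 2.2²) ≈ 2.5.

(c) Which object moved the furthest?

the white cube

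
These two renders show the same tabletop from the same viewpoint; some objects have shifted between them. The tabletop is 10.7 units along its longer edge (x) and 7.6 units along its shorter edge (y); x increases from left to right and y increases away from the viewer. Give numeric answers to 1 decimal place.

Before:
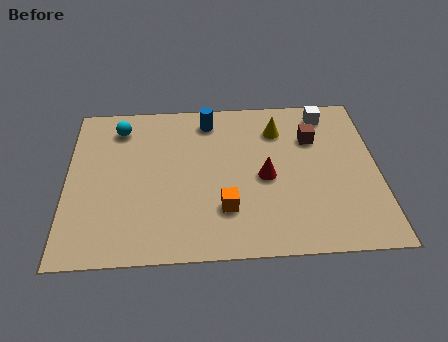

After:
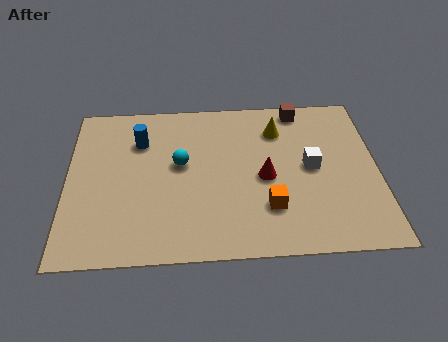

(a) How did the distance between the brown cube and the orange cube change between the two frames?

+0.4

The distance was about 4.5 in the first image and 4.9 in the second, so they moved 0.4 units further apart.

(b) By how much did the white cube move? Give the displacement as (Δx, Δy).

(-0.6, -2.6)

The white cube started near (9.0, 6.5) and ended near (8.4, 3.9).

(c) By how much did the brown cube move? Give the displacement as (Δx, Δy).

(-0.4, 1.5)

The brown cube started near (8.5, 5.3) and ended near (8.1, 6.8).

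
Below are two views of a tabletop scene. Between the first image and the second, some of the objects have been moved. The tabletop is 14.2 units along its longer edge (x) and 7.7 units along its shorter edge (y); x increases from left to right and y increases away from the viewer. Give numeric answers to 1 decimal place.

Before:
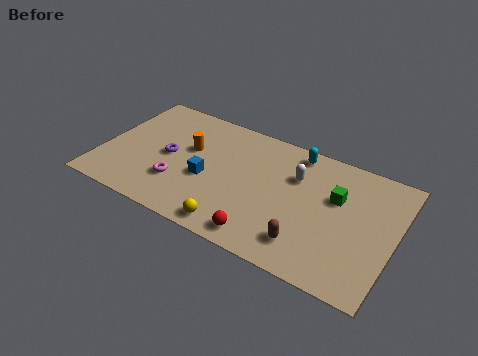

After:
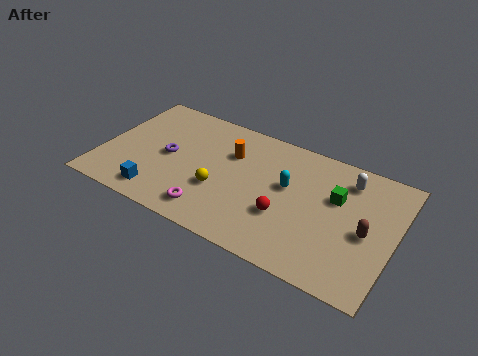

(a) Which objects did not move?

the green cube and the purple torus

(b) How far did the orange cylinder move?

2.1

The orange cylinder moved from about (4.1, 4.7) to (6.1, 5.3), a distance of √(2.0² + 0.6²) ≈ 2.1.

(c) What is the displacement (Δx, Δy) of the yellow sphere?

(-1.0, 1.9)

The yellow sphere was at about (6.9, 0.9) and moved to about (5.9, 2.8).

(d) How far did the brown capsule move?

3.2

From (10.3, 1.6) to (12.9, 3.5), the brown capsule covered √(2.6² + 1.9²) ≈ 3.2 units.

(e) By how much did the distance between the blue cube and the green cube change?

+2.7

They were about 6.3 units apart before and 9.0 after — 2.7 units further apart.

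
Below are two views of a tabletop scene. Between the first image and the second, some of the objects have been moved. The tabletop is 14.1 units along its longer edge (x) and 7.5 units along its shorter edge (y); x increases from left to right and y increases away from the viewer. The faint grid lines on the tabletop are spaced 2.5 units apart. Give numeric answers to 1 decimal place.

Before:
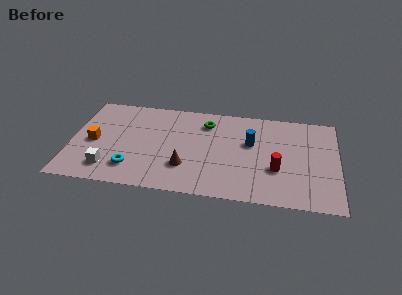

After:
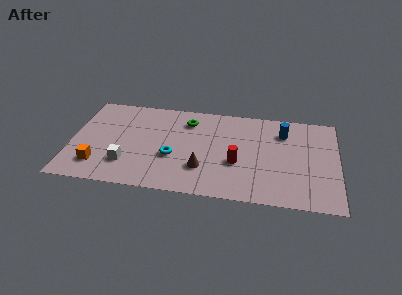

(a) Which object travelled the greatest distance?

the cyan torus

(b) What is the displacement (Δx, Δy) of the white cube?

(0.9, 0.5)

The white cube started near (2.1, 1.5) and ended near (3.0, 2.0).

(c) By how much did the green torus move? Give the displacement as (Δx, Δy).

(-1.0, 0.0)

From the two frames, the green torus sits at roughly (7.1, 5.9) before and (6.1, 5.9) after.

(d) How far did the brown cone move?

0.9

From (6.1, 2.2) to (7.0, 2.2), the brown cone covered √(0.9² + 0.0²) ≈ 0.9 units.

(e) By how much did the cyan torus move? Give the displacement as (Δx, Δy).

(2.1, 1.2)

From the two frames, the cyan torus sits at roughly (3.3, 1.7) before and (5.4, 2.9) after.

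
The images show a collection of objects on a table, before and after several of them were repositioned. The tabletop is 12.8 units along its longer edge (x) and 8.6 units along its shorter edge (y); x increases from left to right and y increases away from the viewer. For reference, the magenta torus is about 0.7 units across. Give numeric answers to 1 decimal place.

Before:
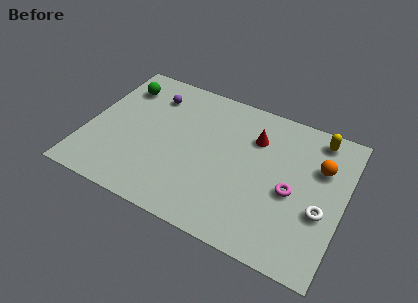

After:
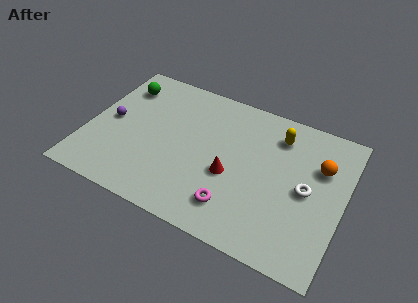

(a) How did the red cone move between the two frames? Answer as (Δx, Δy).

(-0.9, -2.7)

From the two frames, the red cone sits at roughly (8.2, 6.2) before and (7.3, 3.5) after.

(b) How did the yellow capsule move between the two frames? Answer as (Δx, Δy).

(-1.9, -0.7)

The yellow capsule was at about (11.2, 7.5) and moved to about (9.3, 6.8).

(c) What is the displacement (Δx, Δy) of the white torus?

(-0.8, 0.9)

The white torus started near (11.8, 3.3) and ended near (11.0, 4.2).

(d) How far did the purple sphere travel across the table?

3.0

From (2.9, 6.7) to (1.1, 4.3), the purple sphere covered √(1.8² + 2.4²) ≈ 3.0 units.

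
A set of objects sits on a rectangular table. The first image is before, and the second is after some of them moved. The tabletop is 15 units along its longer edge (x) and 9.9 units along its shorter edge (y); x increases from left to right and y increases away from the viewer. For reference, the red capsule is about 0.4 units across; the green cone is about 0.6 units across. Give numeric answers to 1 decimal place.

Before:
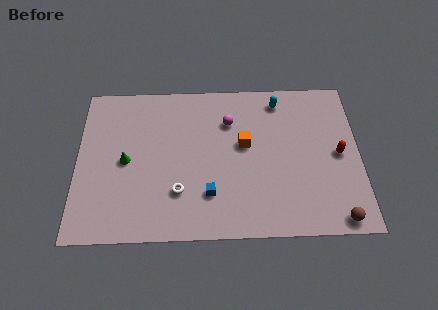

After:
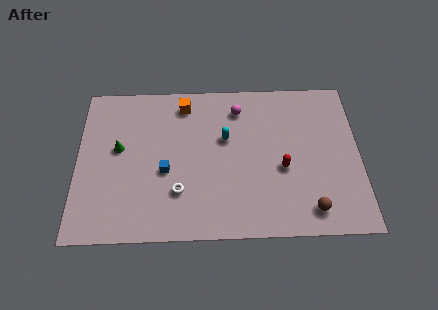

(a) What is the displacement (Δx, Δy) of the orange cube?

(-3.2, 2.7)

The orange cube was at about (8.9, 5.7) and moved to about (5.7, 8.4).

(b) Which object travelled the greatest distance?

the orange cube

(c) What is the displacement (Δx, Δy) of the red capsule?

(-3.0, -0.8)

The red capsule started near (13.9, 4.9) and ended near (10.9, 4.1).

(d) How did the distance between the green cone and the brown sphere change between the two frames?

-0.9

They were about 11.8 units apart before and 10.9 after — 0.9 units closer together.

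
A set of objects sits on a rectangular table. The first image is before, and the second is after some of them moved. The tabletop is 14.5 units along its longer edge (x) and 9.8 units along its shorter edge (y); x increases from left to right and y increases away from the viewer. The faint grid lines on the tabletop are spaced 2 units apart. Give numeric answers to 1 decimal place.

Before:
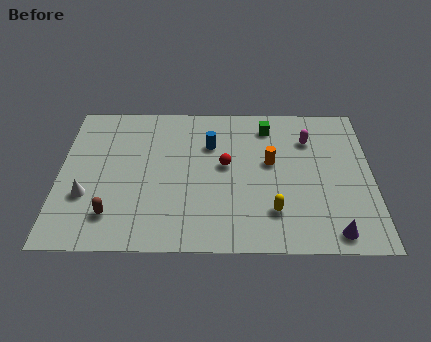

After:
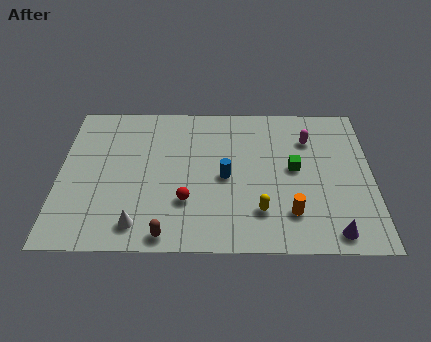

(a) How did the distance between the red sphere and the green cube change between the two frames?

+2.1

They were about 3.4 units apart before and 5.5 after — 2.1 units further apart.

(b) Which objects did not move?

the purple cone and the magenta capsule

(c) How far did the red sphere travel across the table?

3.0

The red sphere was near (7.7, 5.4) before and (5.9, 3.0) after, so it travelled √(1.8² + 2.4²) ≈ 3.0 units.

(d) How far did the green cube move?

3.1

The green cube was near (9.7, 8.1) before and (10.9, 5.2) after, so it travelled √(1.2² + 2.9²) ≈ 3.1 units.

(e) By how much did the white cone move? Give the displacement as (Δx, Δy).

(2.4, -1.8)

The white cone was at about (1.3, 3.3) and moved to about (3.7, 1.5).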